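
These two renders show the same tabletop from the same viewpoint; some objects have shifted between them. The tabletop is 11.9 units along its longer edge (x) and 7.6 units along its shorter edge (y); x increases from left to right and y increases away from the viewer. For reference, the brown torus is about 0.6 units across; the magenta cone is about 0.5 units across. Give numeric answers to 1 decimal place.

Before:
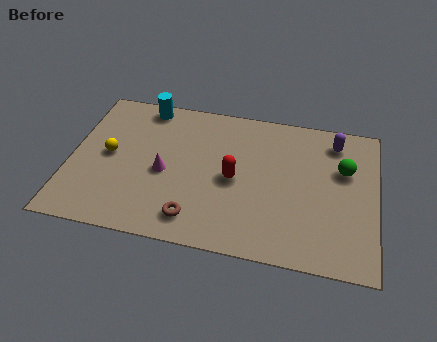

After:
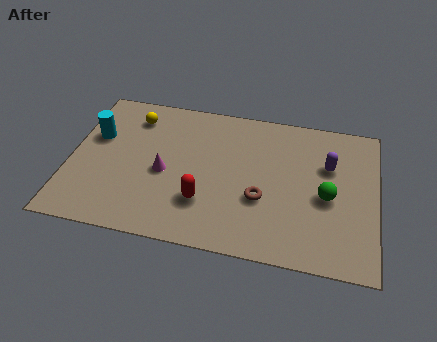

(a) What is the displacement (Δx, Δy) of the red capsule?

(-1.1, -1.4)

From the two frames, the red capsule sits at roughly (6.4, 3.6) before and (5.3, 2.2) after.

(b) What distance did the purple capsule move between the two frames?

1.3

The purple capsule moved from about (10.2, 6.3) to (10.0, 5.0), a distance of √(0.2² + 1.3²) ≈ 1.3.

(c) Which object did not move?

the magenta cone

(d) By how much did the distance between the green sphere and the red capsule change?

+0.5

Before: roughly 4.4 units apart; after: 4.9. That's 0.5 units further apart.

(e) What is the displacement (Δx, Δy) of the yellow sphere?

(0.8, 2.2)

From the two frames, the yellow sphere sits at roughly (1.5, 3.9) before and (2.3, 6.1) after.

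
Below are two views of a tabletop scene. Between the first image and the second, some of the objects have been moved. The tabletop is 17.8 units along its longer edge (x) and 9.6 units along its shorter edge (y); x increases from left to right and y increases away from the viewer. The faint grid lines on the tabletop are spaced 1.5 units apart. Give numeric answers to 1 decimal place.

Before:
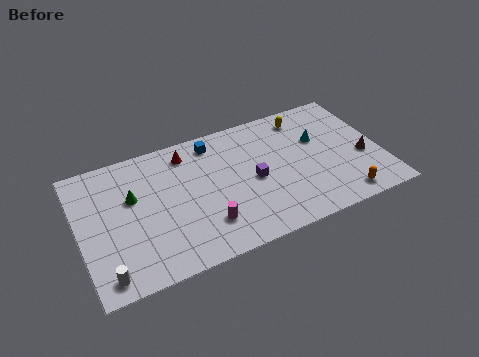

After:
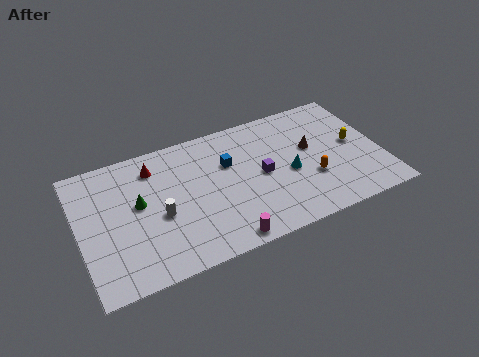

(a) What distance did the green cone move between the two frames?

0.7

From (3.2, 6.0) to (3.5, 5.4), the green cone covered √(0.3² + 0.6²) ≈ 0.7 units.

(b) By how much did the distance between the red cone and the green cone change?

-1.4

They were about 3.9 units apart before and 2.5 after — 1.4 units closer together.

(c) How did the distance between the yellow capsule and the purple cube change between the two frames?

+0.6

The distance was about 5.0 in the first image and 5.6 in the second, so they moved 0.6 units further apart.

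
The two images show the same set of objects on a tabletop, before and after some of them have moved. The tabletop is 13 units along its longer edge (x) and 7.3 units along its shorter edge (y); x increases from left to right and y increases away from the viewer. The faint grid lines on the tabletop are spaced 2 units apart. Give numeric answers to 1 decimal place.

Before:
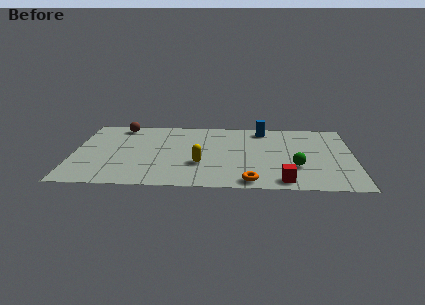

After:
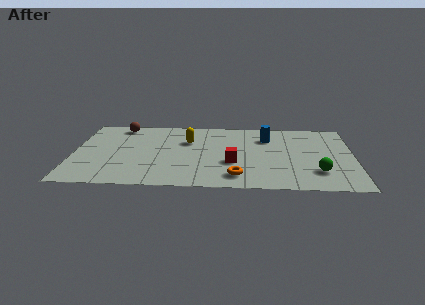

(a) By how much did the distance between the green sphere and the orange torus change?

+1.1

They were about 2.6 units apart before and 3.7 after — 1.1 units further apart.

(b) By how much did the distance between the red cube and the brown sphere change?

-2.9

They were about 9.4 units apart before and 6.5 after — 2.9 units closer together.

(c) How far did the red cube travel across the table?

2.9

The red cube moved from about (9.7, 0.9) to (7.4, 2.7), a distance of √(2.3² + 1.8²) ≈ 2.9.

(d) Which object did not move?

the brown sphere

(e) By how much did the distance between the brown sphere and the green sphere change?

+1.1

The distance was about 9.1 in the first image and 10.2 in the second, so they moved 1.1 units further apart.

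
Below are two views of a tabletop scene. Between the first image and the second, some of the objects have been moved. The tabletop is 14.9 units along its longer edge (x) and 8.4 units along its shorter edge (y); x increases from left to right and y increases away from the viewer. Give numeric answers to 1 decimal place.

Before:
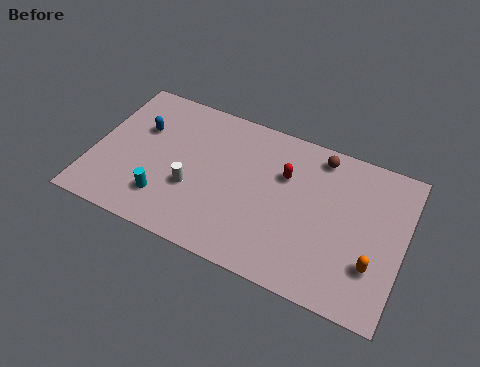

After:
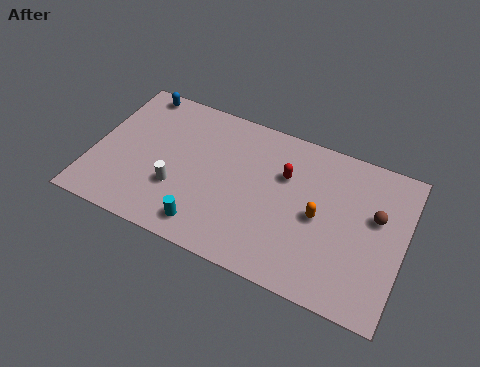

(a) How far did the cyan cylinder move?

2.2

The cyan cylinder was near (3.7, 2.0) before and (5.8, 1.3) after, so it travelled √(2.1² + 0.7²) ≈ 2.2 units.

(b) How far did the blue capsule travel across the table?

2.2

The blue capsule moved from about (2.1, 5.5) to (1.6, 7.6), a distance of √(0.5² + 2.1²) ≈ 2.2.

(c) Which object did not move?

the red capsule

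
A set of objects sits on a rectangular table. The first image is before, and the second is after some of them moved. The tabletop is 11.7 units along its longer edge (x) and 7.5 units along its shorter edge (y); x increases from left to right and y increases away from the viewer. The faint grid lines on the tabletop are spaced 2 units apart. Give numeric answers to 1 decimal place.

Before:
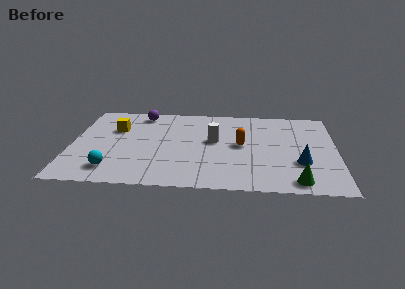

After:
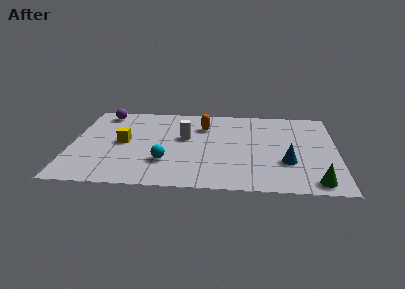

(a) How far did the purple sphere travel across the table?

1.7

The purple sphere moved from about (3.0, 6.5) to (1.3, 6.5), a distance of √(1.7² + 0.0²) ≈ 1.7.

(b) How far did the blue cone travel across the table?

0.6

The blue cone moved from about (10.1, 2.5) to (9.5, 2.5), a distance of √(0.6² + 0.0²) ≈ 0.6.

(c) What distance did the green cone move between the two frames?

0.8

From (9.9, 0.9) to (10.7, 0.9), the green cone covered √(0.8² + 0.0²) ≈ 0.8 units.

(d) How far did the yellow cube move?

1.3

The yellow cube moved from about (1.9, 5.0) to (2.3, 3.8), a distance of √(0.4² + 1.2²) ≈ 1.3.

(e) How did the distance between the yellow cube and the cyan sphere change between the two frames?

-1.1

The distance was about 3.6 in the first image and 2.5 in the second, so they moved 1.1 units closer together.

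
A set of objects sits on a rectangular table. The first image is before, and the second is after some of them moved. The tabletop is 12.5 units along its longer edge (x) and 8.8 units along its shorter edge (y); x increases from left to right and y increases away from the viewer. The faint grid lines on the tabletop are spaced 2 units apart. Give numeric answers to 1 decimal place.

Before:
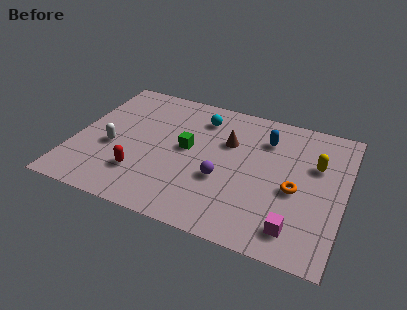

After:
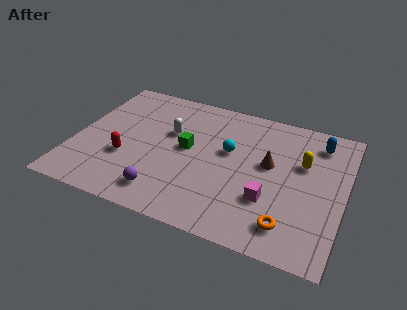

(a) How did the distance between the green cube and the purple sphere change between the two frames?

+1.0

They were about 2.3 units apart before and 3.3 after — 1.0 units further apart.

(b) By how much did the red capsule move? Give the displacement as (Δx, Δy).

(-0.8, 0.8)

The red capsule was at about (3.3, 2.3) and moved to about (2.5, 3.1).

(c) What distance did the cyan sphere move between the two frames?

2.3

From (5.6, 7.0) to (7.1, 5.2), the cyan sphere covered √(1.5² + 1.8²) ≈ 2.3 units.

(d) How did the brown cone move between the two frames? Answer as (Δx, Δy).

(2.0, -0.8)

From the two frames, the brown cone sits at roughly (7.0, 5.8) before and (9.0, 5.0) after.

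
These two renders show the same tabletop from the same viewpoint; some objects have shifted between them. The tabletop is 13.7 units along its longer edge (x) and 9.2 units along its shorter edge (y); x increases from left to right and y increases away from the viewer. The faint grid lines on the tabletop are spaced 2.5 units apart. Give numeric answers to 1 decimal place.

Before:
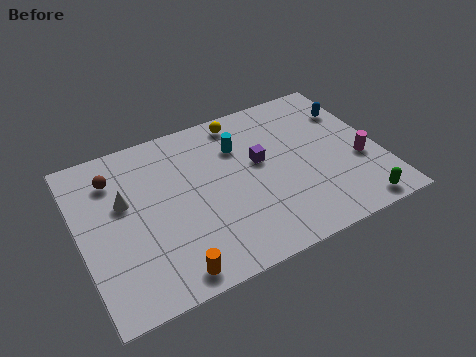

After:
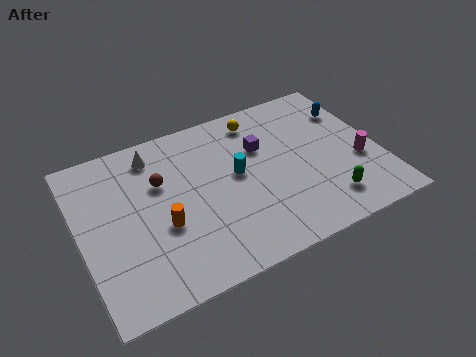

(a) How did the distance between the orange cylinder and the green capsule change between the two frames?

-1.0

They were about 8.5 units apart before and 7.5 after — 1.0 units closer together.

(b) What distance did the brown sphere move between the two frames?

2.3

The brown sphere was near (1.8, 7.1) before and (3.8, 6.0) after, so it travelled √(2.0² + 1.1²) ≈ 2.3 units.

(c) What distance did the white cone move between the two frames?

2.6

From (2.1, 5.6) to (3.7, 7.7), the white cone covered √(1.6² + 2.1²) ≈ 2.6 units.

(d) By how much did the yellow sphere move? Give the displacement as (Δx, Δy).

(0.8, -0.3)

The yellow sphere was at about (7.8, 8.1) and moved to about (8.6, 7.8).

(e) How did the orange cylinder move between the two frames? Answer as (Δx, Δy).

(0.0, 2.6)

From the two frames, the orange cylinder sits at roughly (3.6, 1.0) before and (3.6, 3.6) after.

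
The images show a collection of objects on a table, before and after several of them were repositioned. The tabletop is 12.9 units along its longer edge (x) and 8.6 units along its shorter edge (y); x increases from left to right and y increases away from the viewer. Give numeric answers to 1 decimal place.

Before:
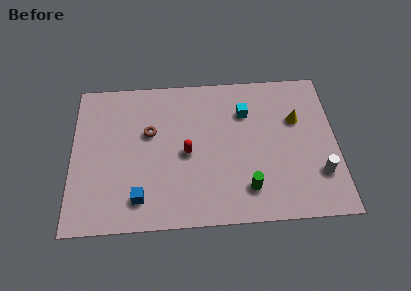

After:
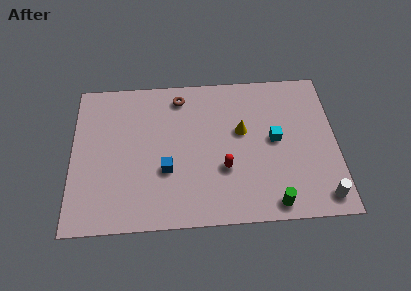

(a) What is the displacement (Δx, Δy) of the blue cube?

(1.3, 1.5)

The blue cube started near (3.3, 1.6) and ended near (4.6, 3.1).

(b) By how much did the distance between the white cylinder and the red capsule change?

-1.5

Before: roughly 6.6 units apart; after: 5.1. That's 1.5 units closer together.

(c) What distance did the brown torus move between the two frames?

2.5

The brown torus was near (3.8, 5.3) before and (5.3, 7.3) after, so it travelled √(1.5² + 2.0²) ≈ 2.5 units.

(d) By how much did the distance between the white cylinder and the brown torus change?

+0.5

The distance was about 8.7 in the first image and 9.2 in the second, so they moved 0.5 units further apart.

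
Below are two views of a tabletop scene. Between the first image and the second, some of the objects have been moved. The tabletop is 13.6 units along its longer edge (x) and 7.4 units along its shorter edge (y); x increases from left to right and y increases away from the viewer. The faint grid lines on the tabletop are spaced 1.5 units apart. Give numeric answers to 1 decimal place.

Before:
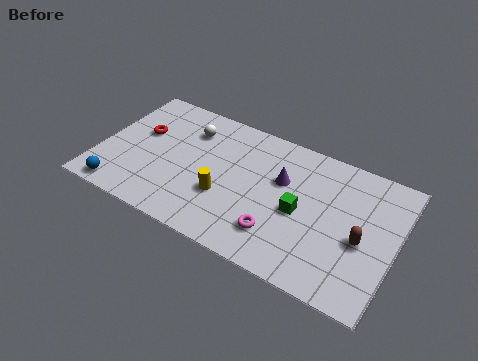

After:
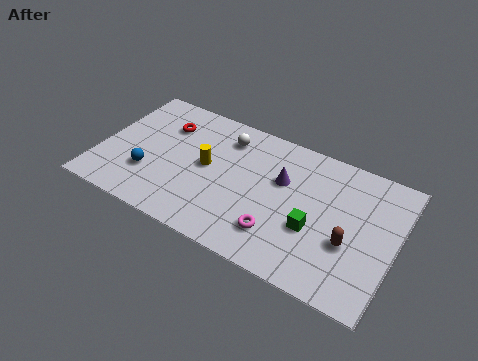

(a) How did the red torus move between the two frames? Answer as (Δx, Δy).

(1.0, 0.9)

The red torus started near (1.7, 4.5) and ended near (2.7, 5.4).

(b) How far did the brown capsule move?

0.6

The brown capsule was near (12.1, 3.2) before and (11.6, 2.8) after, so it travelled √(0.5² + 0.4²) ≈ 0.6 units.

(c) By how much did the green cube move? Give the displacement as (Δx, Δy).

(0.7, -0.6)

The green cube was at about (9.3, 3.4) and moved to about (10.0, 2.8).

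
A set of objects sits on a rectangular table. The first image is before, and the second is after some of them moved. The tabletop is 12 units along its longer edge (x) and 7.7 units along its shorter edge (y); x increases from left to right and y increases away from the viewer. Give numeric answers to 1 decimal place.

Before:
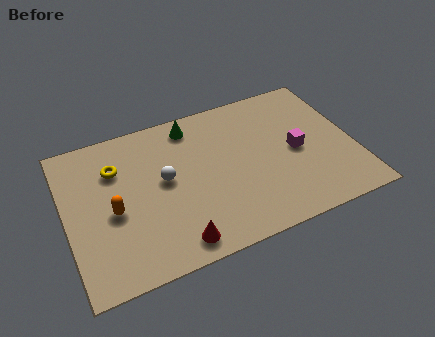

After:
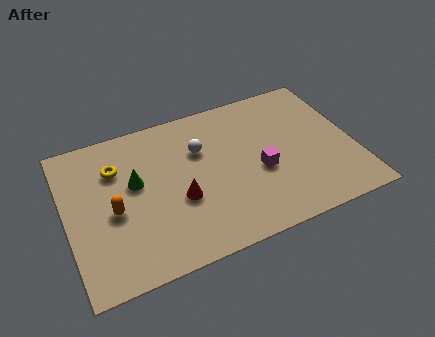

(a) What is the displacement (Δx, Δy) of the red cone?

(0.4, 2.0)

The red cone started near (4.2, 1.0) and ended near (4.6, 3.0).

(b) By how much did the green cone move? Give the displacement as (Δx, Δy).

(-2.6, -2.1)

From the two frames, the green cone sits at roughly (5.5, 6.6) before and (2.9, 4.5) after.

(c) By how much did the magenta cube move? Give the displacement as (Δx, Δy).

(-1.6, -0.5)

The magenta cube was at about (9.6, 3.7) and moved to about (8.0, 3.2).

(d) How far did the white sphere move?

1.9

From (4.1, 4.2) to (5.7, 5.2), the white sphere covered √(1.6² + 1.0²) ≈ 1.9 units.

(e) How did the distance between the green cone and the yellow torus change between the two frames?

-2.3

They were about 3.5 units apart before and 1.2 after — 2.3 units closer together.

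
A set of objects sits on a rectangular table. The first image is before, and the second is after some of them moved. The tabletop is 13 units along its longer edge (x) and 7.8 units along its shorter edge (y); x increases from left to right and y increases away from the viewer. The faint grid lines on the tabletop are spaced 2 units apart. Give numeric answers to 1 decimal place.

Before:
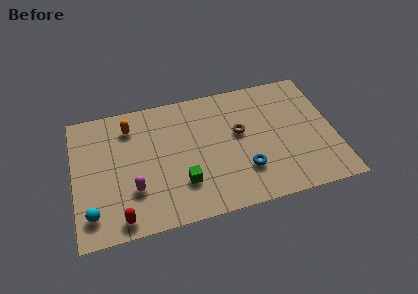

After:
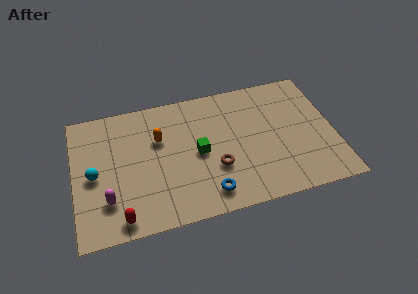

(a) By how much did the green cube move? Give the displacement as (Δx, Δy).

(0.9, 1.6)

From the two frames, the green cube sits at roughly (5.3, 2.2) before and (6.2, 3.8) after.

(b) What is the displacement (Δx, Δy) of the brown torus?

(-1.3, -1.8)

The brown torus was at about (8.3, 4.5) and moved to about (7.0, 2.7).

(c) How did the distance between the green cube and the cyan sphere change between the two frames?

+0.6

Before: roughly 4.6 units apart; after: 5.2. That's 0.6 units further apart.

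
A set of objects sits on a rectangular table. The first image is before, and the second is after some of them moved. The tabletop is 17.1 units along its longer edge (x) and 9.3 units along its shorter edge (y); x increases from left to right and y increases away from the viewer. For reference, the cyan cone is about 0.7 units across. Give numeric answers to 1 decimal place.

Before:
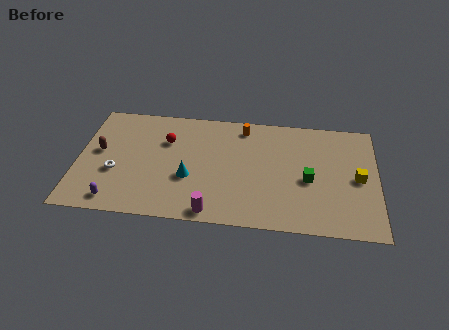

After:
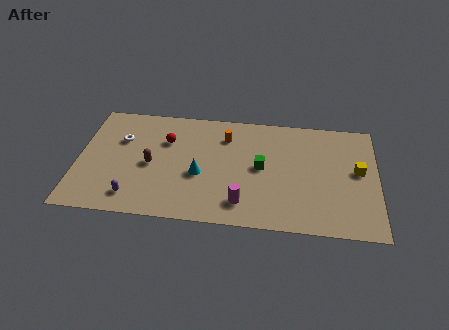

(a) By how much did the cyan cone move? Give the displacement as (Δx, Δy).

(0.6, 0.3)

The cyan cone was at about (6.4, 3.5) and moved to about (7.0, 3.8).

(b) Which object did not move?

the red sphere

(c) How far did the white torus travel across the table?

2.7

From (2.2, 3.5) to (2.4, 6.2), the white torus covered √(0.2² + 2.7²) ≈ 2.7 units.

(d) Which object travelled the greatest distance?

the brown capsule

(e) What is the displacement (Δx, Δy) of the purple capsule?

(1.0, 0.4)

From the two frames, the purple capsule sits at roughly (2.3, 1.2) before and (3.3, 1.6) after.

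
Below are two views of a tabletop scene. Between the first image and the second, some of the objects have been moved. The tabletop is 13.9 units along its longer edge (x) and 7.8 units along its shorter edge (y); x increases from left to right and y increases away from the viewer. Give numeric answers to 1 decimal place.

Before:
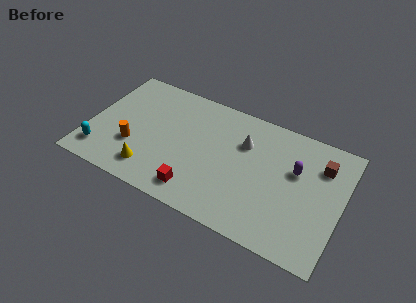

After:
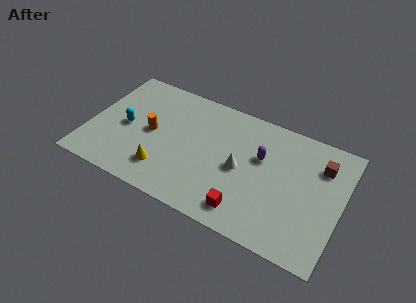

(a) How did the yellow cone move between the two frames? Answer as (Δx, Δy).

(0.7, 0.3)

The yellow cone was at about (3.7, 1.5) and moved to about (4.4, 1.8).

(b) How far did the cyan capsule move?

2.5

The cyan capsule moved from about (0.9, 1.5) to (2.0, 3.7), a distance of √(1.1² + 2.2²) ≈ 2.5.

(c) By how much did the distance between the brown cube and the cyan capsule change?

-1.7

The distance was about 12.5 in the first image and 10.8 in the second, so they moved 1.7 units closer together.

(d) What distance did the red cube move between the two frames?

2.7

The red cube moved from about (6.3, 1.3) to (9.0, 1.3), a distance of √(2.7² + 0.0²) ≈ 2.7.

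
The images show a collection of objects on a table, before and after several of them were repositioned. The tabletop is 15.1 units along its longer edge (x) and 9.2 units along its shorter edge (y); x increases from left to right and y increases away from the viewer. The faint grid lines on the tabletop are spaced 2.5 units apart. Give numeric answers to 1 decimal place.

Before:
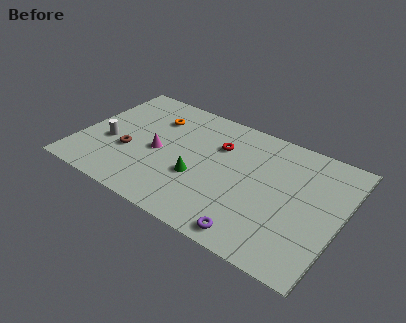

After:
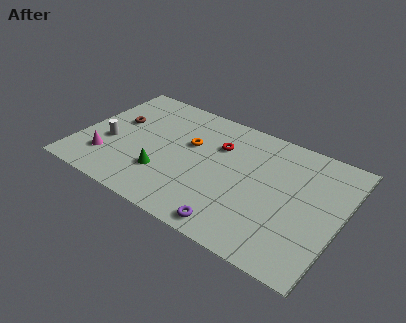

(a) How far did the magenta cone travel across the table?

3.3

From (4.6, 4.2) to (1.9, 2.3), the magenta cone covered √(2.7² + 1.9²) ≈ 3.3 units.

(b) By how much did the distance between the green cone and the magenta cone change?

+0.7

The distance was about 2.6 in the first image and 3.3 in the second, so they moved 0.7 units further apart.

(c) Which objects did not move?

the red torus and the white cylinder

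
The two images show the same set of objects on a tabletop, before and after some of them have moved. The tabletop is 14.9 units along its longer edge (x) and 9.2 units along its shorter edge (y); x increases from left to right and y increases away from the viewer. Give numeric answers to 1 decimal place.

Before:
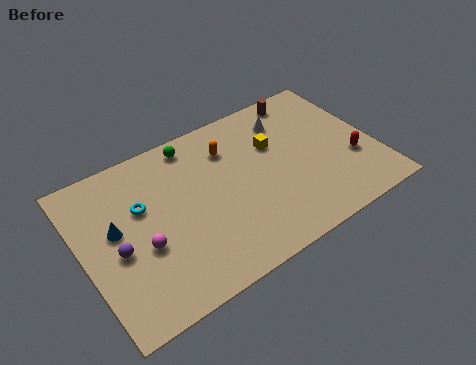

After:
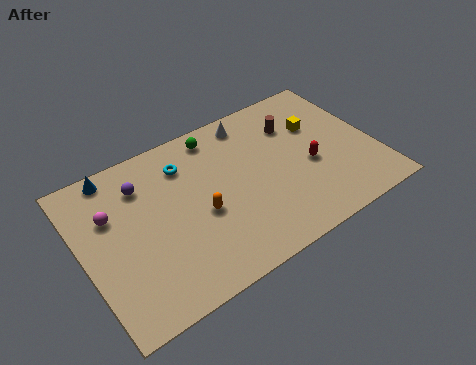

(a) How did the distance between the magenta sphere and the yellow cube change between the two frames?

+3.1

The distance was about 7.6 in the first image and 10.7 in the second, so they moved 3.1 units further apart.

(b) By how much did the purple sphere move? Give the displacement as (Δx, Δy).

(1.7, 3.0)

From the two frames, the purple sphere sits at roughly (1.6, 4.0) before and (3.3, 7.0) after.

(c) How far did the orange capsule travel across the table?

3.6

From (7.8, 6.9) to (5.8, 3.9), the orange capsule covered √(2.0² + 3.0²) ≈ 3.6 units.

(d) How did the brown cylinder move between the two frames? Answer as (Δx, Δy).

(-0.8, -1.5)

From the two frames, the brown cylinder sits at roughly (12.0, 8.2) before and (11.2, 6.7) after.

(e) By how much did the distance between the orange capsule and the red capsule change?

-1.2

Before: roughly 6.9 units apart; after: 5.7. That's 1.2 units closer together.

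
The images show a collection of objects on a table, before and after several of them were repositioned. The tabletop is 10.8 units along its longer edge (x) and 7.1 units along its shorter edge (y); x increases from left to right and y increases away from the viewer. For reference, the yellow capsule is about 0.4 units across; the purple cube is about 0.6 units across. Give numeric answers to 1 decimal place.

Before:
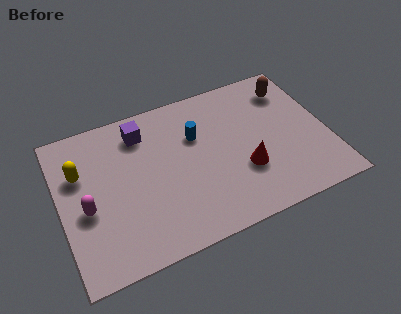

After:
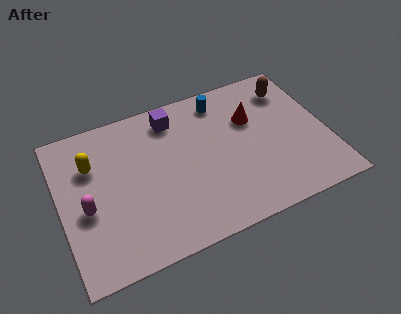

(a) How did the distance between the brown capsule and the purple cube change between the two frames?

-1.3

Before: roughly 6.1 units apart; after: 4.8. That's 1.3 units closer together.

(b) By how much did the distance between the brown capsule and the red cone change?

-2.0

Before: roughly 3.9 units apart; after: 1.9. That's 2.0 units closer together.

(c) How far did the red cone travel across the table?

2.4

The red cone was near (7.3, 2.4) before and (7.9, 4.7) after, so it travelled √(0.6² + 2.3²) ≈ 2.4 units.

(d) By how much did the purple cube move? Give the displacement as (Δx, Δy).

(1.3, 0.2)

From the two frames, the purple cube sits at roughly (3.5, 5.7) before and (4.8, 5.9) after.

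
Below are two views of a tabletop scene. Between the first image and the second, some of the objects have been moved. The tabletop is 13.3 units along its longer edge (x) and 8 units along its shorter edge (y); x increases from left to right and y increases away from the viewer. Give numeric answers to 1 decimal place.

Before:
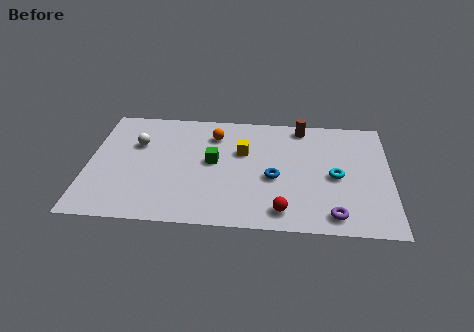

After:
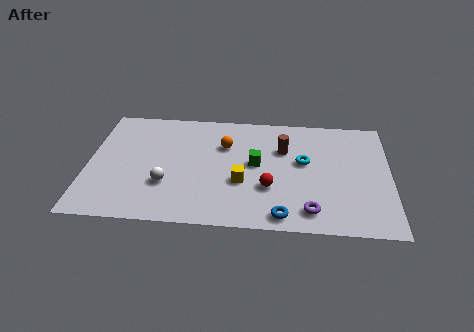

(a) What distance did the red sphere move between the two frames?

1.6

The red sphere moved from about (8.6, 1.2) to (8.0, 2.7), a distance of √(0.6² + 1.5²) ≈ 1.6.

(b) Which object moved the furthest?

the white sphere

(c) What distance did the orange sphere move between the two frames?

0.9

The orange sphere moved from about (5.5, 6.2) to (6.0, 5.5), a distance of √(0.5² + 0.7²) ≈ 0.9.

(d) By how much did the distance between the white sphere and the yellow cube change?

-1.4

Before: roughly 4.7 units apart; after: 3.3. That's 1.4 units closer together.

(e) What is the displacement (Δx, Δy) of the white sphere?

(1.4, -2.7)

The white sphere was at about (2.1, 5.3) and moved to about (3.5, 2.6).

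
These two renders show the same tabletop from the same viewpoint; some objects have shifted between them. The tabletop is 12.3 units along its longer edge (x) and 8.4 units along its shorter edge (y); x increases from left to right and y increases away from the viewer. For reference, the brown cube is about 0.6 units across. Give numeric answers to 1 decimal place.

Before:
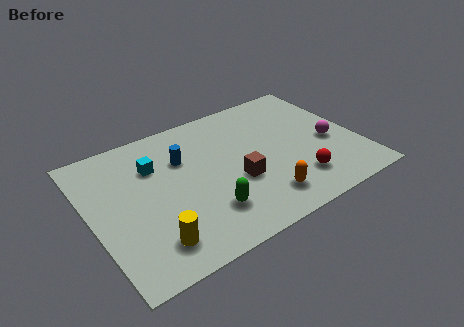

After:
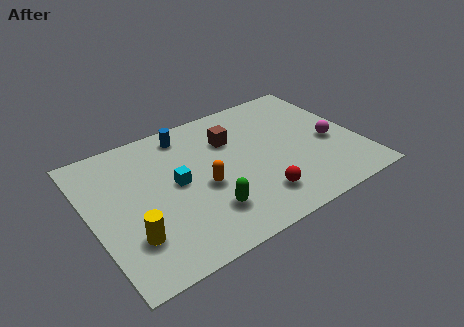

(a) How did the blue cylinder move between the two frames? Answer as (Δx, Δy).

(0.4, 1.5)

From the two frames, the blue cylinder sits at roughly (4.4, 5.7) before and (4.8, 7.2) after.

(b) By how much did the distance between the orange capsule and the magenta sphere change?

+1.9

They were about 4.1 units apart before and 6.0 after — 1.9 units further apart.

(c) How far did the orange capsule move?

3.1

The orange capsule moved from about (7.4, 1.6) to (5.0, 3.6), a distance of √(2.4² + 2.0²) ≈ 3.1.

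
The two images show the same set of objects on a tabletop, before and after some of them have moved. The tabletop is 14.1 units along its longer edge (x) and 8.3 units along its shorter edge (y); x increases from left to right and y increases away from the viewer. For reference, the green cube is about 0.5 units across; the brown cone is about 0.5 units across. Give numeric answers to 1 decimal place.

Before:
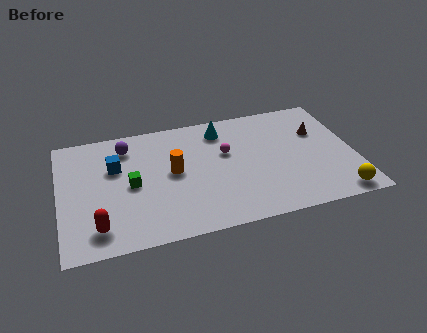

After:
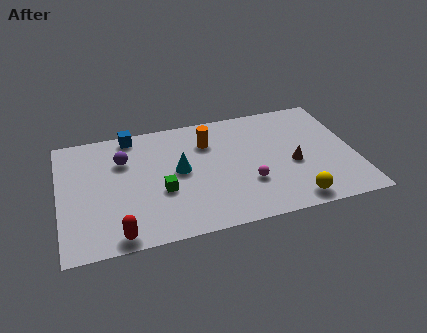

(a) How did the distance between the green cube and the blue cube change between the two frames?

+2.9

They were about 1.6 units apart before and 4.5 after — 2.9 units further apart.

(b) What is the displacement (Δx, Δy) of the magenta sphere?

(0.9, -2.4)

From the two frames, the magenta sphere sits at roughly (8.0, 5.1) before and (8.9, 2.7) after.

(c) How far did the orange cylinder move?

2.5

The orange cylinder was near (5.4, 4.4) before and (7.2, 6.1) after, so it travelled √(1.8² + 1.7²) ≈ 2.5 units.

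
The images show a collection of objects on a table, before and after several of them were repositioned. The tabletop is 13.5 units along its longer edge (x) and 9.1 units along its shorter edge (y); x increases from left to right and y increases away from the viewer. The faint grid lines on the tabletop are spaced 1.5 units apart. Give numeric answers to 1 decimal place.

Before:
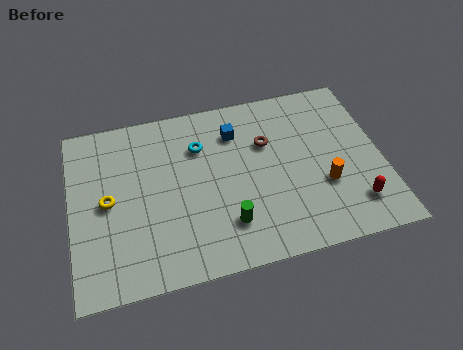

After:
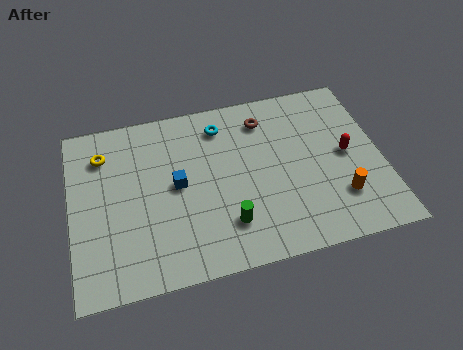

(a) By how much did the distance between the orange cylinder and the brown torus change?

+2.1

They were about 3.6 units apart before and 5.7 after — 2.1 units further apart.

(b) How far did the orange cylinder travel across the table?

1.0

The orange cylinder was near (10.9, 3.2) before and (11.5, 2.4) after, so it travelled √(0.6² + 0.8²) ≈ 1.0 units.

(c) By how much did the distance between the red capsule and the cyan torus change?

-1.9

Before: roughly 7.9 units apart; after: 6.0. That's 1.9 units closer together.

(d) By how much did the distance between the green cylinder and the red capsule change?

+0.4

They were about 5.5 units apart before and 5.9 after — 0.4 units further apart.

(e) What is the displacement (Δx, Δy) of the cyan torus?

(1.0, 0.9)

The cyan torus started near (5.7, 6.5) and ended near (6.7, 7.4).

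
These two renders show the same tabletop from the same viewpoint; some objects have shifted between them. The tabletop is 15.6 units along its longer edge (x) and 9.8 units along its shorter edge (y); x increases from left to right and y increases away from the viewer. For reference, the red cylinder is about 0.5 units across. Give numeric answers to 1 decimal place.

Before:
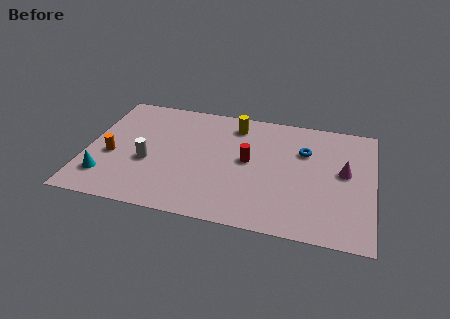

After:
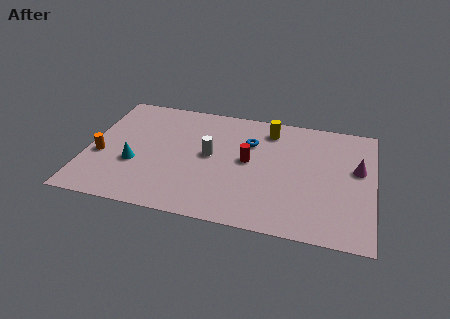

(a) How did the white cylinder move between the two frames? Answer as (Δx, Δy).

(3.3, 1.3)

The white cylinder started near (3.4, 3.9) and ended near (6.7, 5.2).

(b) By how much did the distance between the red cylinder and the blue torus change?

-1.8

They were about 3.4 units apart before and 1.6 after — 1.8 units closer together.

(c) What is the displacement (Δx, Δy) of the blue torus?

(-3.0, 0.1)

The blue torus was at about (11.8, 6.7) and moved to about (8.8, 6.8).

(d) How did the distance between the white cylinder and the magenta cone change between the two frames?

-2.7

Before: roughly 10.7 units apart; after: 8.0. That's 2.7 units closer together.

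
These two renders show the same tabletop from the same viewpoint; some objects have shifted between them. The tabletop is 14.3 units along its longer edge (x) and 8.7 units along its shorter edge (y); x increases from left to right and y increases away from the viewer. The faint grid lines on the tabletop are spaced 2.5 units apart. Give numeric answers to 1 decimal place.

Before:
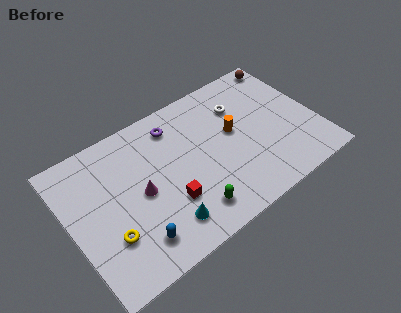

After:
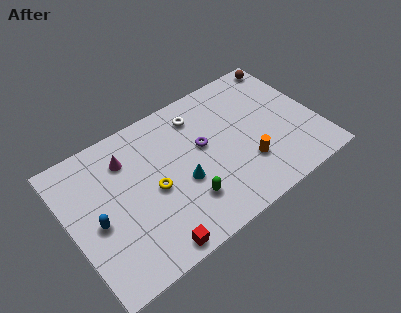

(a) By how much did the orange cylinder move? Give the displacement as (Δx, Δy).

(0.3, -2.3)

From the two frames, the orange cylinder sits at roughly (9.6, 4.9) before and (9.9, 2.6) after.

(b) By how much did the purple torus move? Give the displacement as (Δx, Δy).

(1.3, -2.1)

The purple torus was at about (6.5, 7.1) and moved to about (7.8, 5.0).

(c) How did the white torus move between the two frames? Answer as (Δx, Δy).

(-2.4, 0.7)

The white torus was at about (10.3, 6.3) and moved to about (7.9, 7.0).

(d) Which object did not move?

the brown sphere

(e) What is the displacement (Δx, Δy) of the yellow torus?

(2.8, 1.3)

The yellow torus was at about (1.9, 2.7) and moved to about (4.7, 4.0).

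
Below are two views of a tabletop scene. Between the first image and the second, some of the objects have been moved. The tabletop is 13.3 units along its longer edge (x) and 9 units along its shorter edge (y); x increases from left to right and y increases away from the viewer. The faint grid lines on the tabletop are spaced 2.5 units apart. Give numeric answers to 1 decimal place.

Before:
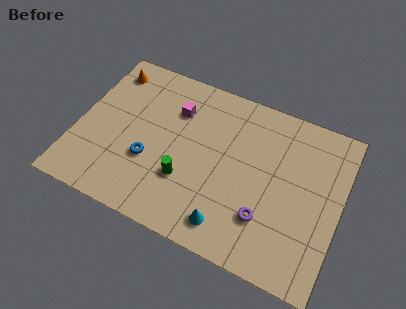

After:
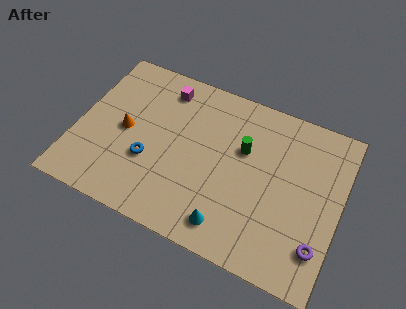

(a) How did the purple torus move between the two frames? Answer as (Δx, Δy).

(2.7, -0.4)

The purple torus was at about (9.8, 2.5) and moved to about (12.5, 2.1).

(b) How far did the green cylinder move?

3.8

The green cylinder moved from about (5.7, 2.9) to (8.3, 5.7), a distance of √(2.6² + 2.8²) ≈ 3.8.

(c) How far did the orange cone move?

3.4

From (1.1, 7.5) to (2.4, 4.4), the orange cone covered √(1.3² + 3.1²) ≈ 3.4 units.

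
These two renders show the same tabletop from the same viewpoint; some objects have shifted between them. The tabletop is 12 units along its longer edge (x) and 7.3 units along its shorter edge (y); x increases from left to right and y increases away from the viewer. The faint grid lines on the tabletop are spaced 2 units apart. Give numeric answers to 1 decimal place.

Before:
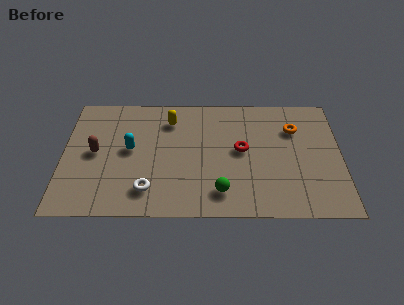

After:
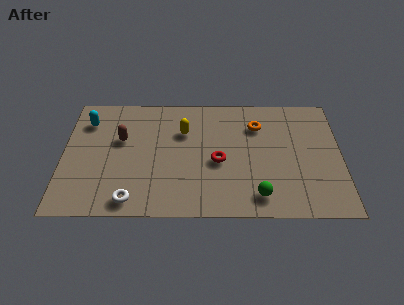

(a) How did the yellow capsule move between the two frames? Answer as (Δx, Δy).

(0.6, -0.7)

The yellow capsule started near (4.6, 5.7) and ended near (5.2, 5.0).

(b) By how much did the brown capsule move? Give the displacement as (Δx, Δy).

(1.1, 0.8)

The brown capsule was at about (1.4, 3.7) and moved to about (2.5, 4.5).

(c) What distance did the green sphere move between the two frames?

1.6

The green sphere moved from about (6.8, 1.4) to (8.4, 1.2), a distance of √(1.6² + 0.2²) ≈ 1.6.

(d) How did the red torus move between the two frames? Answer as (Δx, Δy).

(-1.0, -0.7)

From the two frames, the red torus sits at roughly (7.7, 3.9) before and (6.7, 3.2) after.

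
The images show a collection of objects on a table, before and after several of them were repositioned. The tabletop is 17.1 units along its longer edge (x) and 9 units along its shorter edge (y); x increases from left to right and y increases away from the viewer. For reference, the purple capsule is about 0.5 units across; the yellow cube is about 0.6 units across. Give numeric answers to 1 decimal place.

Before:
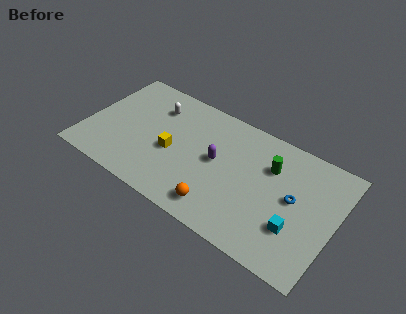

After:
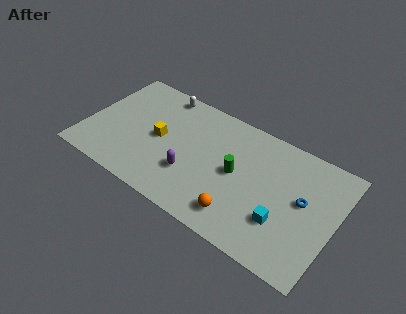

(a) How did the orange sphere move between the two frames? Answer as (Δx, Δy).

(1.4, 0.2)

From the two frames, the orange sphere sits at roughly (9.7, 1.5) before and (11.1, 1.7) after.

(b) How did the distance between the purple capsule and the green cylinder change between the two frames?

-0.4

The distance was about 3.8 in the first image and 3.4 in the second, so they moved 0.4 units closer together.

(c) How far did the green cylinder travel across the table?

2.7

The green cylinder moved from about (12.5, 6.3) to (10.4, 4.6), a distance of √(2.1² + 1.7²) ≈ 2.7.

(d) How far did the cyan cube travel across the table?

0.9

From (14.7, 2.8) to (13.8, 2.8), the cyan cube covered √(0.9² + 0.0²) ≈ 0.9 units.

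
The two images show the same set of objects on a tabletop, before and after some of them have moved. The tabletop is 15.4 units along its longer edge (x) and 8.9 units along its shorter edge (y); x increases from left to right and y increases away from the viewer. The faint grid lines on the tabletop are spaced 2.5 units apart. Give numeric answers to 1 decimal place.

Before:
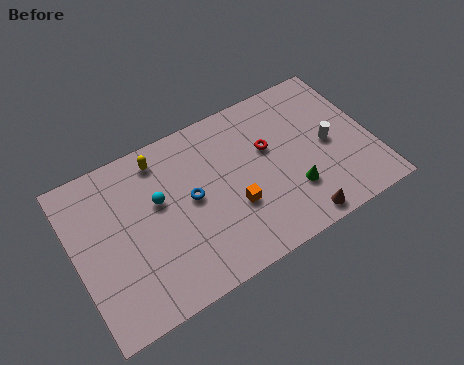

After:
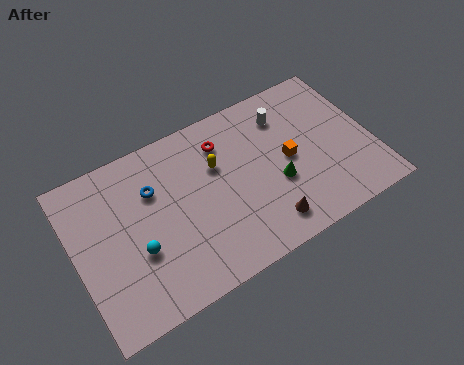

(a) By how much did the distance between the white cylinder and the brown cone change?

+1.7

Before: roughly 4.0 units apart; after: 5.7. That's 1.7 units further apart.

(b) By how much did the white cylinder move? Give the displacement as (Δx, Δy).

(-1.9, 2.6)

From the two frames, the white cylinder sits at roughly (13.2, 4.3) before and (11.3, 6.9) after.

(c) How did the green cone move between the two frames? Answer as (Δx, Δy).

(-0.7, 0.8)

From the two frames, the green cone sits at roughly (11.0, 2.6) before and (10.3, 3.4) after.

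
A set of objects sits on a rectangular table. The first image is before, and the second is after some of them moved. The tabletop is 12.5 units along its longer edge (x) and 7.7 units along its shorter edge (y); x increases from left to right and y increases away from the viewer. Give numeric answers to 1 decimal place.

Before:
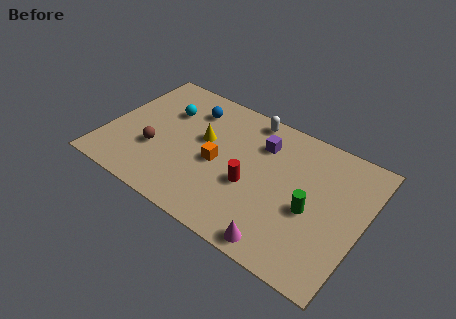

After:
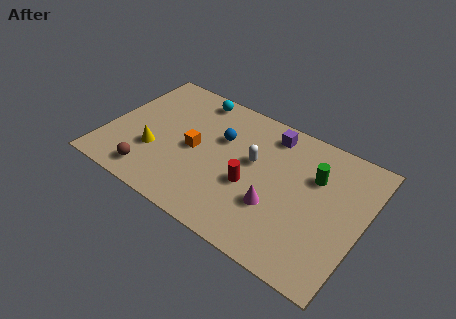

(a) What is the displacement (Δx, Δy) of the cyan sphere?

(1.1, 1.5)

The cyan sphere started near (2.6, 5.3) and ended near (3.7, 6.8).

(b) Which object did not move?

the red cylinder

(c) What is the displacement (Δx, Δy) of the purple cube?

(0.3, 0.8)

The purple cube was at about (7.3, 5.7) and moved to about (7.6, 6.5).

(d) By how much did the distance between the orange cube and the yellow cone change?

+0.8

They were about 1.3 units apart before and 2.1 after — 0.8 units further apart.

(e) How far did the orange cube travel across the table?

1.2

From (5.5, 3.5) to (4.3, 3.7), the orange cube covered √(1.2² + 0.2²) ≈ 1.2 units.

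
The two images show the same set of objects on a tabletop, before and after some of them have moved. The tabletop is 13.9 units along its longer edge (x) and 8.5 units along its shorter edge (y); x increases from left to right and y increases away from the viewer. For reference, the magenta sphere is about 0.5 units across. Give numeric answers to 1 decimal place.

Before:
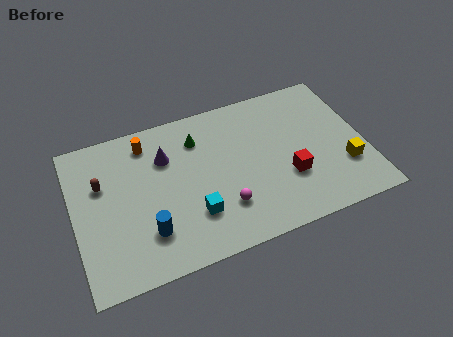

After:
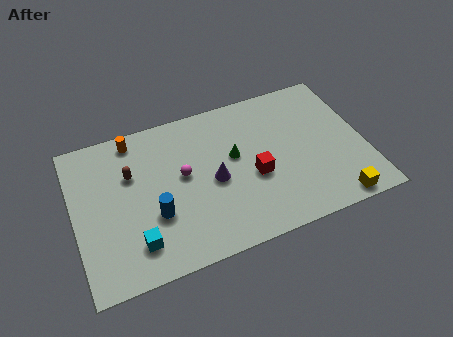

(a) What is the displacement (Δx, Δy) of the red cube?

(-1.6, 0.6)

From the two frames, the red cube sits at roughly (10.1, 2.9) before and (8.5, 3.5) after.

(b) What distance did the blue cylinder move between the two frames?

0.9

The blue cylinder was near (3.3, 2.2) before and (3.7, 3.0) after, so it travelled √(0.4² + 0.8²) ≈ 0.9 units.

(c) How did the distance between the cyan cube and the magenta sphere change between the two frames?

+2.4

Before: roughly 1.4 units apart; after: 3.8. That's 2.4 units further apart.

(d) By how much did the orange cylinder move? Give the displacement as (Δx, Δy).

(-0.6, 0.4)

From the two frames, the orange cylinder sits at roughly (3.7, 7.1) before and (3.1, 7.5) after.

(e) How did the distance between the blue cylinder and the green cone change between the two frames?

-0.7

Before: roughly 5.1 units apart; after: 4.4. That's 0.7 units closer together.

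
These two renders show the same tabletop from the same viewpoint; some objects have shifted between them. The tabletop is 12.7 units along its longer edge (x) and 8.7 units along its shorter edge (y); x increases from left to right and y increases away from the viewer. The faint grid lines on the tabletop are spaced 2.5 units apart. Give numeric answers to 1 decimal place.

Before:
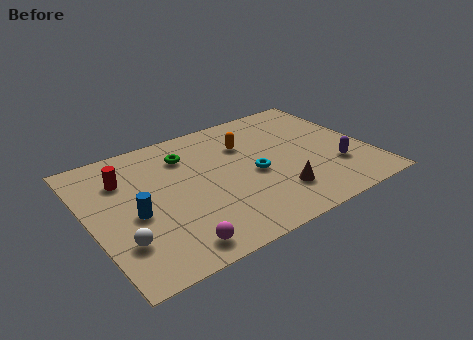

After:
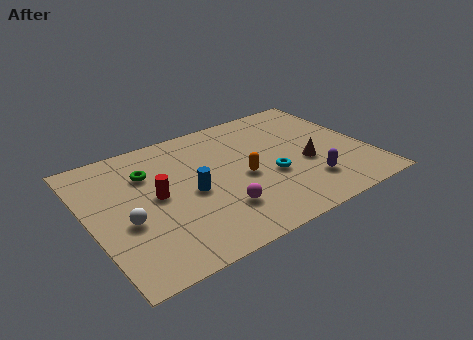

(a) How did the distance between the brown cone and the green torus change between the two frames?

+1.8

Before: roughly 5.6 units apart; after: 7.4. That's 1.8 units further apart.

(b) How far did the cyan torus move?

0.9

From (7.4, 3.9) to (8.1, 3.4), the cyan torus covered √(0.7² + 0.5²) ≈ 0.9 units.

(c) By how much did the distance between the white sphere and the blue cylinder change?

+1.4

Before: roughly 1.6 units apart; after: 3.0. That's 1.4 units further apart.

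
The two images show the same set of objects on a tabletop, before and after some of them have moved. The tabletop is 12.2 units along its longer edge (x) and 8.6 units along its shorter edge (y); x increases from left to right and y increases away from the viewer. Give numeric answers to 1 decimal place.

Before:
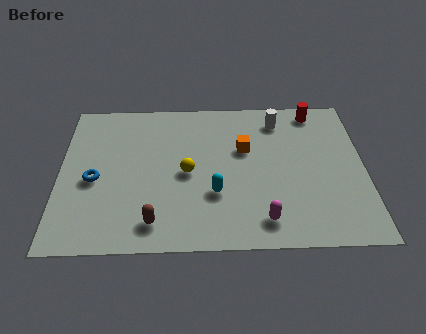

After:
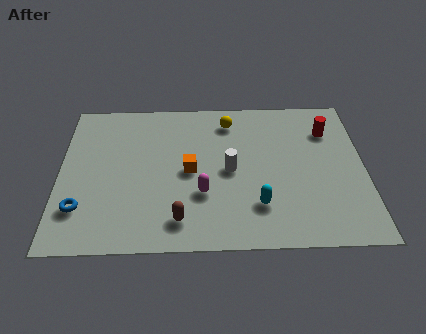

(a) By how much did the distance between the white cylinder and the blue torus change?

-1.9

The distance was about 8.1 in the first image and 6.2 in the second, so they moved 1.9 units closer together.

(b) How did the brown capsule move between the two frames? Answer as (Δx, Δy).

(1.0, 0.1)

From the two frames, the brown capsule sits at roughly (3.8, 1.4) before and (4.8, 1.5) after.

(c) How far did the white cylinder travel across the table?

3.5

From (8.8, 7.1) to (6.8, 4.2), the white cylinder covered √(2.0² + 2.9²) ≈ 3.5 units.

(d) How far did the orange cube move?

2.5

The orange cube moved from about (7.4, 5.4) to (5.2, 4.2), a distance of √(2.2² + 1.2²) ≈ 2.5.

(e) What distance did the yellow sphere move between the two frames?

3.4

The yellow sphere was near (5.1, 4.1) before and (6.8, 7.1) after, so it travelled √(1.7² + 3.0²) ≈ 3.4 units.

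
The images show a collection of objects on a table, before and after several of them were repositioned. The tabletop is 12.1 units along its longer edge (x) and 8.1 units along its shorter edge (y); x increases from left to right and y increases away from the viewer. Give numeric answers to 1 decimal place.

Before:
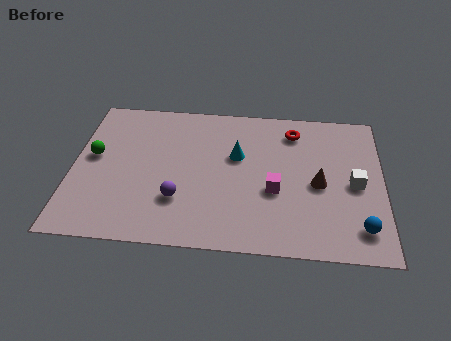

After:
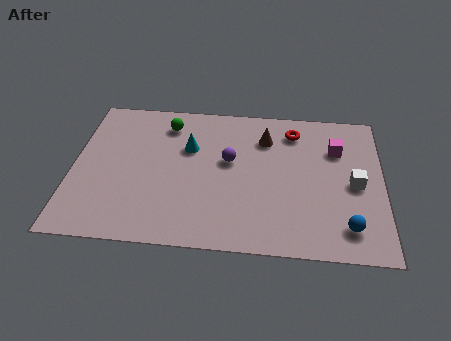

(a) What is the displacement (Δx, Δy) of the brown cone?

(-2.1, 2.4)

The brown cone was at about (9.6, 3.7) and moved to about (7.5, 6.1).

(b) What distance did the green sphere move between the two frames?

3.5

The green sphere moved from about (0.8, 4.5) to (3.6, 6.6), a distance of √(2.8² + 2.1²) ≈ 3.5.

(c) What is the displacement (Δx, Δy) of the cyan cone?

(-1.9, 0.3)

The cyan cone was at about (6.4, 5.0) and moved to about (4.5, 5.3).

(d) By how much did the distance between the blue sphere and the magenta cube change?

+0.5

They were about 3.7 units apart before and 4.2 after — 0.5 units further apart.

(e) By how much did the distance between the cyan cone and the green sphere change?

-4.0

Before: roughly 5.6 units apart; after: 1.6. That's 4.0 units closer together.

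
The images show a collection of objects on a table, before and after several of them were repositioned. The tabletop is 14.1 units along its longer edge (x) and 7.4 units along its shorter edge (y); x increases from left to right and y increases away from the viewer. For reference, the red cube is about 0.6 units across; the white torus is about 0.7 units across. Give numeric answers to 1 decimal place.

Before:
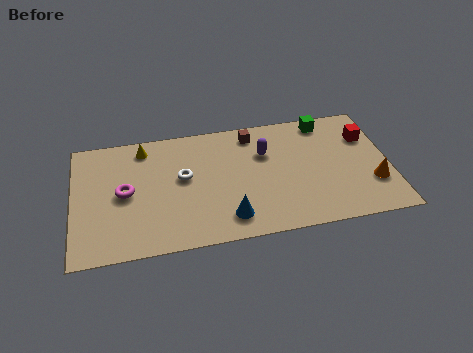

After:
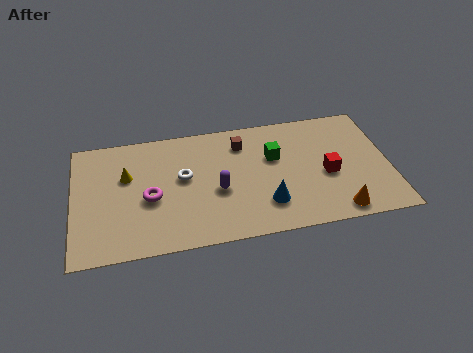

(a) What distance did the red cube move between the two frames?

2.8

The red cube was near (13.2, 5.2) before and (11.3, 3.2) after, so it travelled √(1.9² + 2.0²) ≈ 2.8 units.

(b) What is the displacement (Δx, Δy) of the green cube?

(-2.4, -1.8)

The green cube started near (11.4, 6.5) and ended near (9.0, 4.7).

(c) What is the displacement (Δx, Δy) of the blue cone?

(1.7, 0.5)

The blue cone started near (6.8, 1.4) and ended near (8.5, 1.9).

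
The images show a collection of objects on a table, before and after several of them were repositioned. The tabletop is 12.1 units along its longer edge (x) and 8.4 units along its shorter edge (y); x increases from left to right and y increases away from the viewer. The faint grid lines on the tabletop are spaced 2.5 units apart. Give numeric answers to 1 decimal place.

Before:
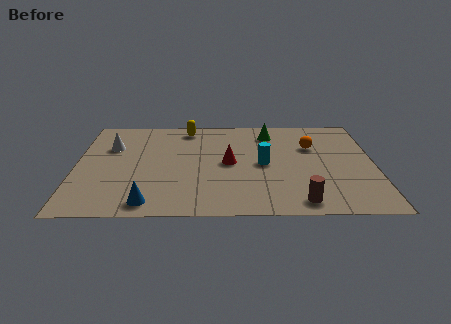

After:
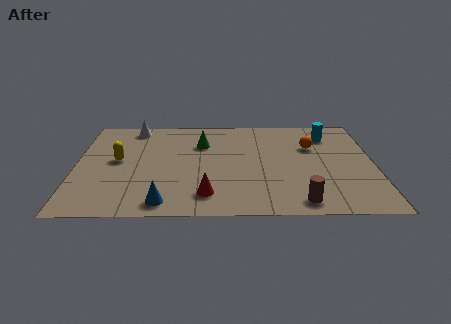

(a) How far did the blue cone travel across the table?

0.6

From (3.0, 1.0) to (3.6, 1.0), the blue cone covered √(0.6² + 0.0²) ≈ 0.6 units.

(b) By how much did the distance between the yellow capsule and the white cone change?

-0.5

The distance was about 3.5 in the first image and 3.0 in the second, so they moved 0.5 units closer together.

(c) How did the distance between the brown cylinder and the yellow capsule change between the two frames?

+0.4

Before: roughly 7.7 units apart; after: 8.1. That's 0.4 units further apart.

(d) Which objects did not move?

the orange sphere and the brown cylinder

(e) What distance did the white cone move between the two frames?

1.9

The white cone moved from about (1.4, 5.7) to (2.3, 7.4), a distance of √(0.9² + 1.7²) ≈ 1.9.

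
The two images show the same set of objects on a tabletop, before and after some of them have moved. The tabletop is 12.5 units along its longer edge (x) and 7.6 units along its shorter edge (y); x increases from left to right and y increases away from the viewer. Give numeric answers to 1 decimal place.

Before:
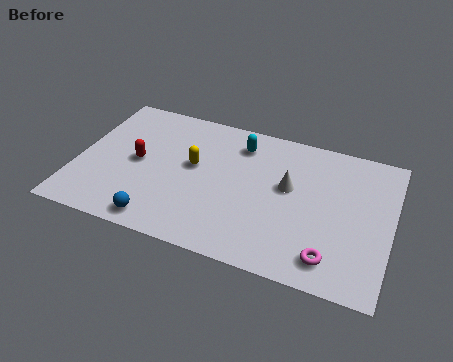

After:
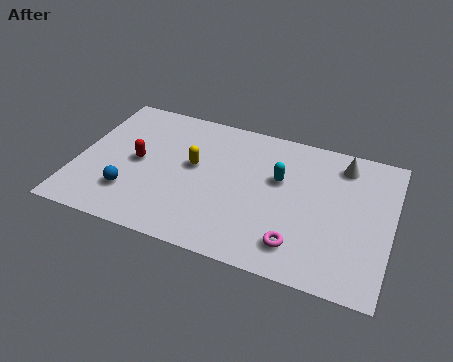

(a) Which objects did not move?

the yellow capsule and the red capsule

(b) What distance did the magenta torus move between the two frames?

1.3

The magenta torus moved from about (10.3, 1.3) to (9.0, 1.5), a distance of √(1.3² + 0.2²) ≈ 1.3.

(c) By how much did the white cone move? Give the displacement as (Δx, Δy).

(2.0, 1.9)

The white cone was at about (8.4, 4.4) and moved to about (10.4, 6.3).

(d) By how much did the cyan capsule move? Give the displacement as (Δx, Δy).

(1.7, -1.4)

From the two frames, the cyan capsule sits at roughly (6.3, 6.1) before and (8.0, 4.7) after.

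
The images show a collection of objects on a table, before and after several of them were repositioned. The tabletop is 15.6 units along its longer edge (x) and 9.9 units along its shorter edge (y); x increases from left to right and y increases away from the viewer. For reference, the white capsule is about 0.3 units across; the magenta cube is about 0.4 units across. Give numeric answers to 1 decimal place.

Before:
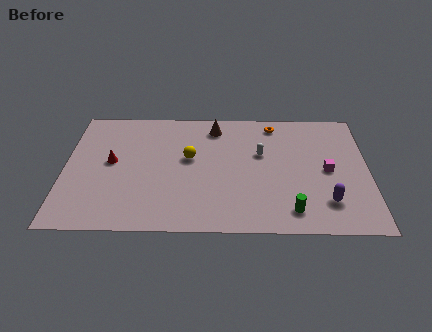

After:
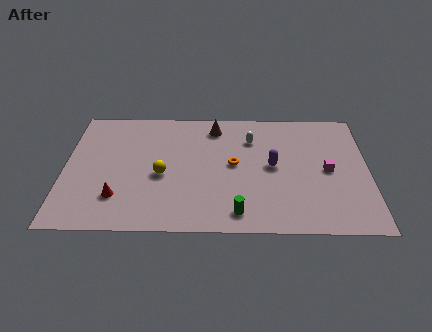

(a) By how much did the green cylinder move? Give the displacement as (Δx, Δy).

(-2.7, -0.2)

The green cylinder started near (11.6, 1.6) and ended near (8.9, 1.4).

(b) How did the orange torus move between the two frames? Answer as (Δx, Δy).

(-2.1, -3.4)

The orange torus started near (10.8, 8.6) and ended near (8.7, 5.2).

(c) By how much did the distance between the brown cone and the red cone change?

+1.5

They were about 6.1 units apart before and 7.6 after — 1.5 units further apart.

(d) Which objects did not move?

the magenta cube and the brown cone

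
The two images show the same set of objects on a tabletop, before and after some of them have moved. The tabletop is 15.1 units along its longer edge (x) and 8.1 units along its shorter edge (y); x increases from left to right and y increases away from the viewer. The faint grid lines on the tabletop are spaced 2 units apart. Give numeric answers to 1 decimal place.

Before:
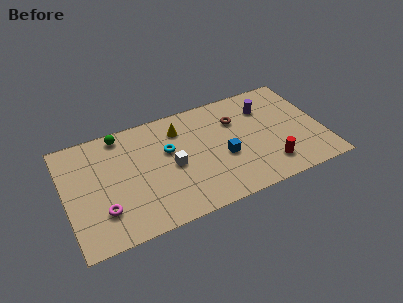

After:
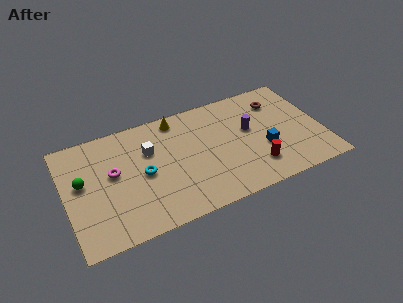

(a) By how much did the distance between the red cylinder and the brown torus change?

+0.4

The distance was about 4.3 in the first image and 4.7 in the second, so they moved 0.4 units further apart.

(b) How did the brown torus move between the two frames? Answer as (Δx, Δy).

(2.6, 0.5)

From the two frames, the brown torus sits at roughly (10.2, 5.7) before and (12.8, 6.2) after.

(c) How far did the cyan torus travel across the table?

1.9

The cyan torus was near (6.1, 5.0) before and (4.5, 3.9) after, so it travelled √(1.6² + 1.1²) ≈ 1.9 units.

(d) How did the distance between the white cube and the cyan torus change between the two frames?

+0.4

They were about 1.2 units apart before and 1.6 after — 0.4 units further apart.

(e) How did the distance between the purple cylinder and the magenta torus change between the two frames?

-2.6

The distance was about 10.7 in the first image and 8.1 in the second, so they moved 2.6 units closer together.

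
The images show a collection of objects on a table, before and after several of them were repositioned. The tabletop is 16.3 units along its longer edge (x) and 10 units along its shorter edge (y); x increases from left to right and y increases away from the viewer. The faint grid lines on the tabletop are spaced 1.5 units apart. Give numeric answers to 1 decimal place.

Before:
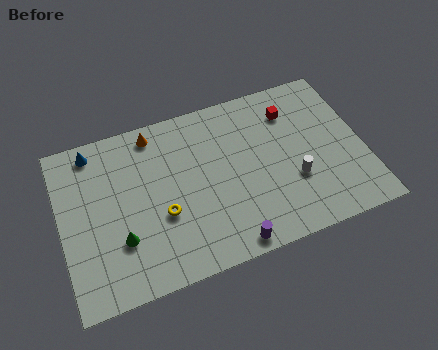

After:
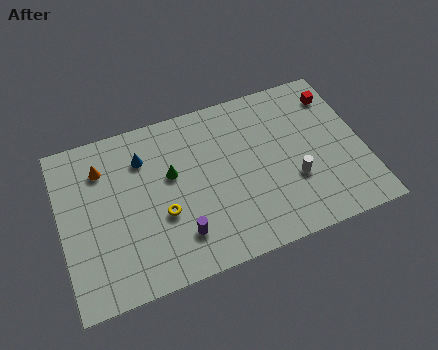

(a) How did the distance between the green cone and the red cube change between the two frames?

-1.3

Before: roughly 10.7 units apart; after: 9.4. That's 1.3 units closer together.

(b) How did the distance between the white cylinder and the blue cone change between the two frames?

-2.9

The distance was about 11.7 in the first image and 8.8 in the second, so they moved 2.9 units closer together.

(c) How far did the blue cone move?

2.9

From (2.0, 8.8) to (4.6, 7.5), the blue cone covered √(2.6² + 1.3²) ≈ 2.9 units.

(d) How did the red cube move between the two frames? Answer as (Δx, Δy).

(2.5, 0.3)

The red cube started near (12.7, 7.7) and ended near (15.2, 8.0).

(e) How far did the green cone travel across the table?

4.2

The green cone was near (3.0, 3.1) before and (6.0, 6.0) after, so it travelled √(3.0² + 2.9²) ≈ 4.2 units.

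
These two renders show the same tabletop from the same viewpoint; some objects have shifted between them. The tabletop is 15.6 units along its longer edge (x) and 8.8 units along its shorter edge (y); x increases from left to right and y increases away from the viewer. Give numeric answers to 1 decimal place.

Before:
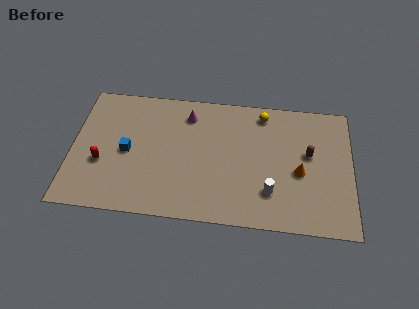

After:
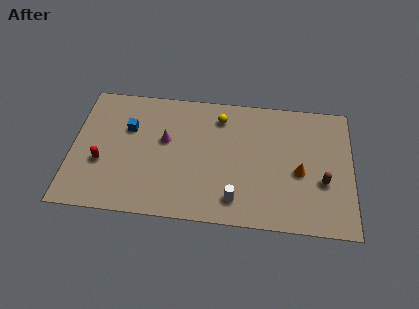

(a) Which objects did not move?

the red capsule and the orange cone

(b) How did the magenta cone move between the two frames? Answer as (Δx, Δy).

(-1.2, -1.9)

The magenta cone was at about (6.4, 7.1) and moved to about (5.2, 5.2).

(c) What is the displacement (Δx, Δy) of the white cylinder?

(-1.9, -0.7)

The white cylinder started near (11.1, 2.3) and ended near (9.2, 1.6).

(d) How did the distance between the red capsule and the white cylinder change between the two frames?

-1.8

Before: roughly 9.5 units apart; after: 7.7. That's 1.8 units closer together.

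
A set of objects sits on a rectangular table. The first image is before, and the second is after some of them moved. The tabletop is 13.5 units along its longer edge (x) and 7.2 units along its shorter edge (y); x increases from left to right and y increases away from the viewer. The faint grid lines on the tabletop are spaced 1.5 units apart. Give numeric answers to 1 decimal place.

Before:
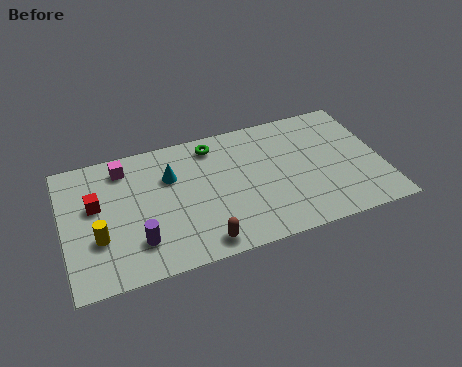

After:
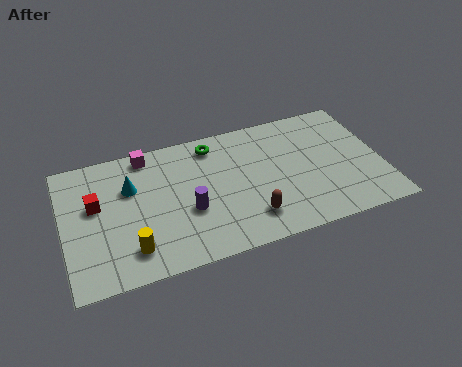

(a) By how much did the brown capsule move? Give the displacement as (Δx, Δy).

(2.1, 0.7)

From the two frames, the brown capsule sits at roughly (5.6, 0.9) before and (7.7, 1.6) after.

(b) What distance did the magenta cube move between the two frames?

1.1

From (2.7, 6.0) to (3.7, 6.4), the magenta cube covered √(1.0² + 0.4²) ≈ 1.1 units.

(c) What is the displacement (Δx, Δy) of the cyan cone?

(-1.7, -0.1)

The cyan cone was at about (4.6, 4.9) and moved to about (2.9, 4.8).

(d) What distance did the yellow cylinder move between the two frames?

1.6

The yellow cylinder moved from about (1.4, 2.5) to (2.7, 1.5), a distance of √(1.3² + 1.0²) ≈ 1.6.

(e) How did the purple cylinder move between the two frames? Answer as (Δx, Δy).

(2.2, 1.0)

The purple cylinder started near (3.0, 1.8) and ended near (5.2, 2.8).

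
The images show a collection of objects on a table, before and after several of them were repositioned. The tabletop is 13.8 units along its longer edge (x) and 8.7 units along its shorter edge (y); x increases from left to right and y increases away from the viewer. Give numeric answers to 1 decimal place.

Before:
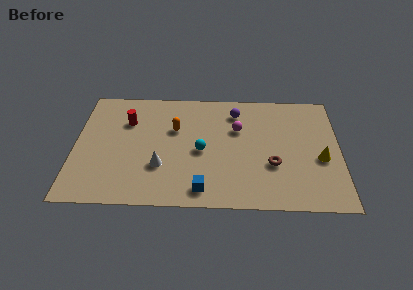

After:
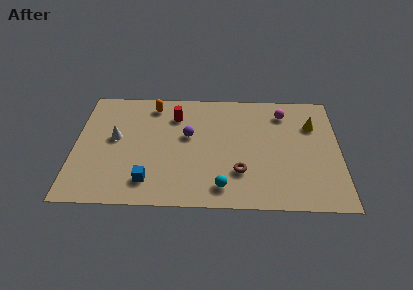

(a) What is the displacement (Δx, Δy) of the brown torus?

(-1.7, -0.6)

From the two frames, the brown torus sits at roughly (10.3, 3.1) before and (8.6, 2.5) after.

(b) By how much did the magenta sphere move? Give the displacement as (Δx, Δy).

(2.4, 1.3)

From the two frames, the magenta sphere sits at roughly (8.5, 5.7) before and (10.9, 7.0) after.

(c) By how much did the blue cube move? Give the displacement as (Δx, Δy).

(-2.8, 0.5)

The blue cube was at about (6.7, 1.2) and moved to about (3.9, 1.7).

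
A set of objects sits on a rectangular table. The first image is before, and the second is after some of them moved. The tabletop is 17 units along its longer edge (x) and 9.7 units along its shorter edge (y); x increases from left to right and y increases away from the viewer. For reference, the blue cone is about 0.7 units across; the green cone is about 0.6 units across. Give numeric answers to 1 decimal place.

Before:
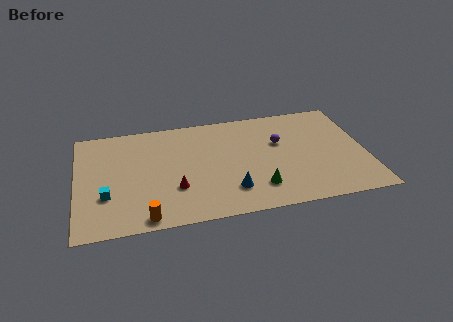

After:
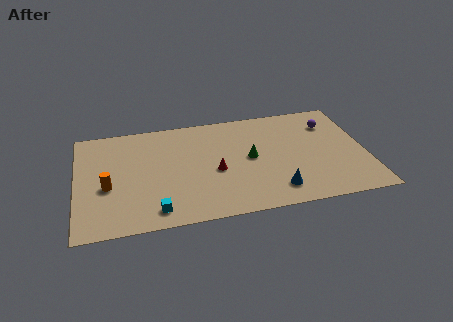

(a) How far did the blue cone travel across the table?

2.6

The blue cone was near (8.9, 2.3) before and (11.5, 1.8) after, so it travelled √(2.6² + 0.5²) ≈ 2.6 units.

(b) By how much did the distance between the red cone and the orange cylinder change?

+3.5

They were about 2.8 units apart before and 6.3 after — 3.5 units further apart.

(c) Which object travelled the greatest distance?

the orange cylinder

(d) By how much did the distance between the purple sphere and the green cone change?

+1.2

The distance was about 4.2 in the first image and 5.4 in the second, so they moved 1.2 units further apart.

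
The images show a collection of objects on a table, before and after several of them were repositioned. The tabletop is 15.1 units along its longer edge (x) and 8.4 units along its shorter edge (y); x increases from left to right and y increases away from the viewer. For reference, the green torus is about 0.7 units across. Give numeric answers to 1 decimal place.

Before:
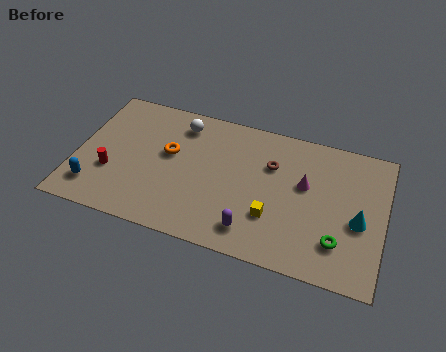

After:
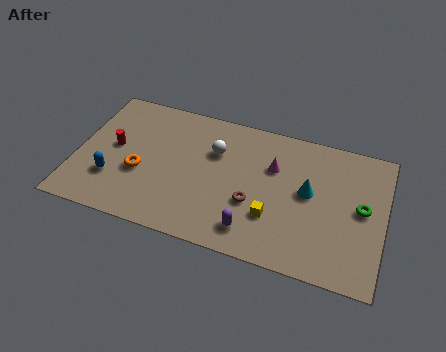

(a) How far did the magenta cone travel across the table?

1.7

The magenta cone moved from about (11.2, 5.0) to (9.6, 5.6), a distance of √(1.6² + 0.6²) ≈ 1.7.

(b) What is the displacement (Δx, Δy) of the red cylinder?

(0.0, 1.6)

From the two frames, the red cylinder sits at roughly (1.8, 2.9) before and (1.8, 4.5) after.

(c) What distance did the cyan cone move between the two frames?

2.7

The cyan cone moved from about (13.9, 3.6) to (11.4, 4.6), a distance of √(2.5² + 1.0²) ≈ 2.7.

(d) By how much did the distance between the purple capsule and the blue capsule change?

-0.7

They were about 7.8 units apart before and 7.1 after — 0.7 units closer together.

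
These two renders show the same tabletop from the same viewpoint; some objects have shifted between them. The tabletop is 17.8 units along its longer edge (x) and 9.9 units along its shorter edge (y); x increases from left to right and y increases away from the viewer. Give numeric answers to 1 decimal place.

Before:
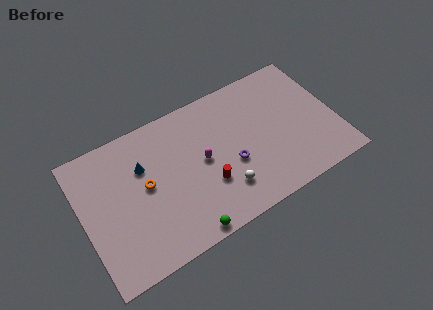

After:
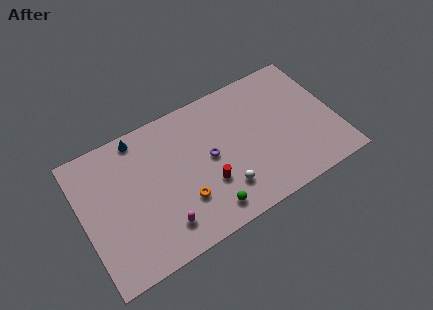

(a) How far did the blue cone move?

2.2

The blue cone was near (4.4, 6.7) before and (4.4, 8.9) after, so it travelled √(0.0² + 2.2²) ≈ 2.2 units.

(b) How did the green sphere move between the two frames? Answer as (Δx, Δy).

(1.7, 0.7)

The green sphere was at about (6.5, 0.8) and moved to about (8.2, 1.5).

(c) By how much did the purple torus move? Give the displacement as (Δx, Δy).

(-1.4, 1.2)

From the two frames, the purple torus sits at roughly (10.3, 3.9) before and (8.9, 5.1) after.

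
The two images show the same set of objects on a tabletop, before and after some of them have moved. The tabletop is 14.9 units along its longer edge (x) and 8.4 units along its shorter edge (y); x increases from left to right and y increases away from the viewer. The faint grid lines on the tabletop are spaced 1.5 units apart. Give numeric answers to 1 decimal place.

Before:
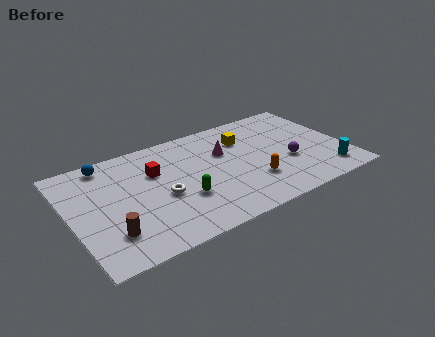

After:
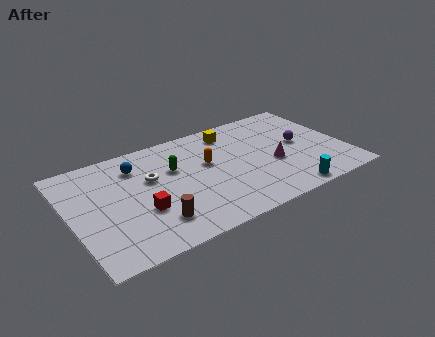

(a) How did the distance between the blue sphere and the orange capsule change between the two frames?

-4.8

The distance was about 8.8 in the first image and 4.0 in the second, so they moved 4.8 units closer together.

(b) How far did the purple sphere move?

1.5

The purple sphere was near (11.7, 3.2) before and (12.6, 4.4) after, so it travelled √(0.9² + 1.2²) ≈ 1.5 units.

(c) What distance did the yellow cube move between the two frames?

1.1

The yellow cube was near (9.7, 6.1) before and (9.1, 7.0) after, so it travelled √(0.6² + 0.9²) ≈ 1.1 units.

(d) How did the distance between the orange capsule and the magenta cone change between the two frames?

+0.6

The distance was about 3.2 in the first image and 3.8 in the second, so they moved 0.6 units further apart.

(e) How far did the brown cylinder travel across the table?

2.3

The brown cylinder moved from about (1.8, 2.1) to (4.1, 1.9), a distance of √(2.3² + 0.2²) ≈ 2.3.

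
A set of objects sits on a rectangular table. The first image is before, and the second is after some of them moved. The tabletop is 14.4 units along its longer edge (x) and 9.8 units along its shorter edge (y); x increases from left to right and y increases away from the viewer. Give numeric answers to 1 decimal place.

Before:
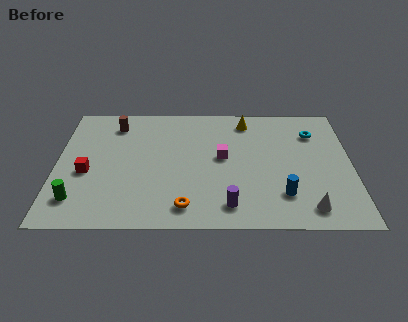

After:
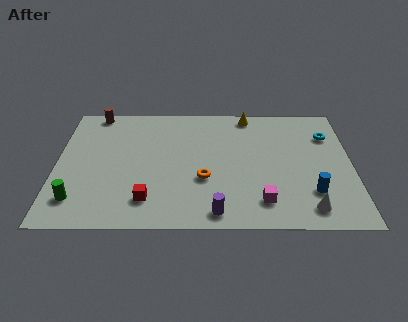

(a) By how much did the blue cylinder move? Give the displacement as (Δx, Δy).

(1.4, 0.2)

From the two frames, the blue cylinder sits at roughly (11.0, 2.4) before and (12.4, 2.6) after.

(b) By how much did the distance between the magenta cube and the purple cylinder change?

-1.4

Before: roughly 3.7 units apart; after: 2.3. That's 1.4 units closer together.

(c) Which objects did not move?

the white cone and the green cylinder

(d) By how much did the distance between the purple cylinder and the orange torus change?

+0.5

The distance was about 2.1 in the first image and 2.6 in the second, so they moved 0.5 units further apart.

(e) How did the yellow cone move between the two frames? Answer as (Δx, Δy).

(0.1, 0.5)

The yellow cone started near (9.3, 8.3) and ended near (9.4, 8.8).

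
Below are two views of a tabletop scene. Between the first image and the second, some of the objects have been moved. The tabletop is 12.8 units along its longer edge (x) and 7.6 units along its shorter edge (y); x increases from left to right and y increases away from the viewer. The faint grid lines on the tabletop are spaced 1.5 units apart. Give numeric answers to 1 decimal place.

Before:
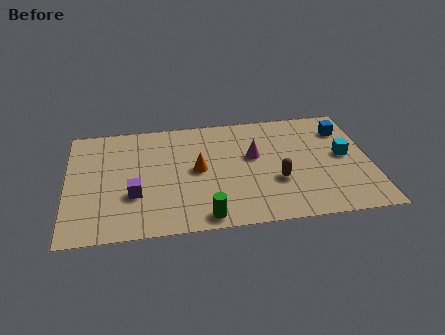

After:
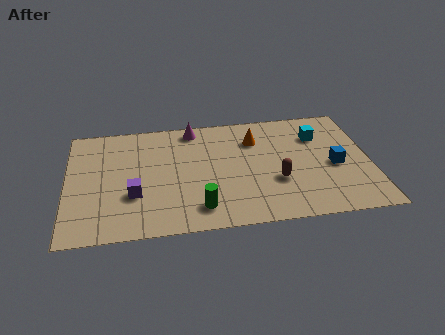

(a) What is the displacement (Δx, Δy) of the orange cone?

(2.5, 1.7)

The orange cone was at about (5.5, 3.9) and moved to about (8.0, 5.6).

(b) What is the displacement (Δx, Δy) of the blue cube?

(-0.5, -2.4)

From the two frames, the blue cube sits at roughly (11.8, 5.8) before and (11.3, 3.4) after.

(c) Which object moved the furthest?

the magenta cone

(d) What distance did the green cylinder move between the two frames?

0.6

The green cylinder was near (5.7, 0.8) before and (5.5, 1.4) after, so it travelled √(0.2² + 0.6²) ≈ 0.6 units.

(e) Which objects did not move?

the purple cube and the brown capsule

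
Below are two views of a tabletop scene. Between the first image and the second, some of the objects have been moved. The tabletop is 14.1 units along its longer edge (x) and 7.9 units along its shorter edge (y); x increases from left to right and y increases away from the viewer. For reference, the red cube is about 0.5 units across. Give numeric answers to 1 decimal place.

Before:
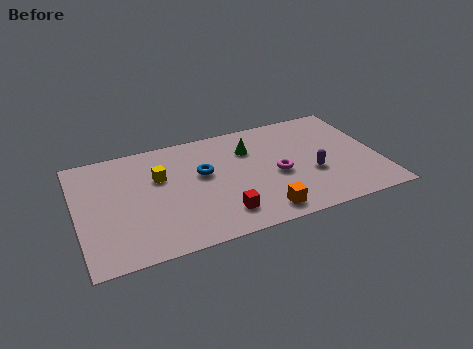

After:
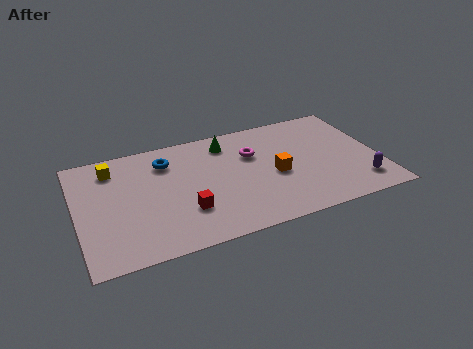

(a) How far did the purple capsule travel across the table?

2.5

The purple capsule was near (10.9, 3.0) before and (13.0, 1.6) after, so it travelled √(2.1² + 1.4²) ≈ 2.5 units.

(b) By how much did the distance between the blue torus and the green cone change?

+0.4

The distance was about 2.5 in the first image and 2.9 in the second, so they moved 0.4 units further apart.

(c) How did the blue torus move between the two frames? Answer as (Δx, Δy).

(-1.6, 1.4)

The blue torus started near (5.9, 4.7) and ended near (4.3, 6.1).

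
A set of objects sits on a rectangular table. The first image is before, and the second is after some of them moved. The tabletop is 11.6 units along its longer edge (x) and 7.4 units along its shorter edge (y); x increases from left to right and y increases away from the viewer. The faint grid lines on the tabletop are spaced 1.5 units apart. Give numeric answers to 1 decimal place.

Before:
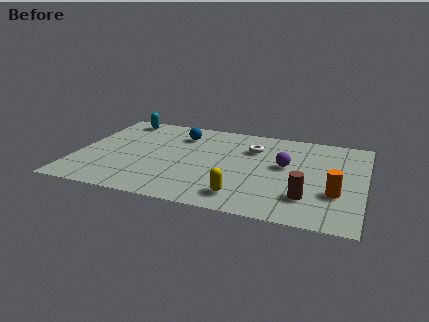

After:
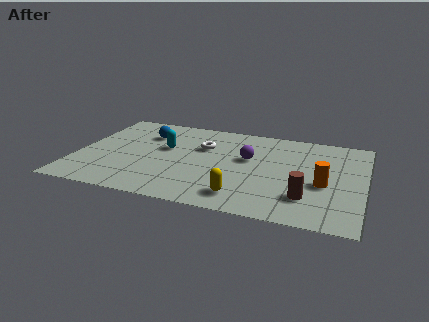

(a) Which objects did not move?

the yellow capsule and the brown cylinder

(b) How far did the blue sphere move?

1.4

The blue sphere moved from about (4.0, 5.7) to (2.6, 5.4), a distance of √(1.4² + 0.3²) ≈ 1.4.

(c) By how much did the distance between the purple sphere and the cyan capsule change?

-4.0

Before: roughly 7.4 units apart; after: 3.4. That's 4.0 units closer together.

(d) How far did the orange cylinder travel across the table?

0.8

The orange cylinder moved from about (10.5, 2.5) to (10.0, 3.1), a distance of √(0.5² + 0.6²) ≈ 0.8.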